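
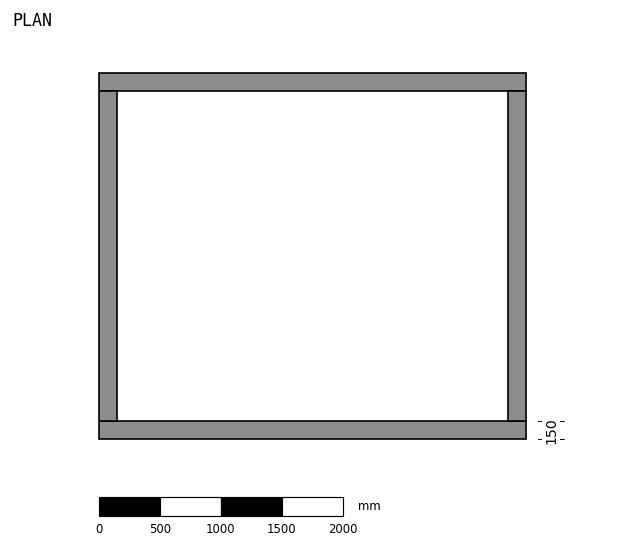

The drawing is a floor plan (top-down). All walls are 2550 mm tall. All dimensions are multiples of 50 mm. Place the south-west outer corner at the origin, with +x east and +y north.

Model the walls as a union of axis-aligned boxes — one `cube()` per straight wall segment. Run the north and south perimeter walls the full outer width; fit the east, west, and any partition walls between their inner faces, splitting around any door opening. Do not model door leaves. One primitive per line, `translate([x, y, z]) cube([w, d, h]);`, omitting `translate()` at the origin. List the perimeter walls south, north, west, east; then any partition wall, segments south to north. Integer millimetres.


cube([3500, 150, 2550]);
translate([0, 2850, 0]) cube([3500, 150, 2550]);
translate([0, 150, 0]) cube([150, 2700, 2550]);
translate([3350, 150, 0]) cube([150, 2700, 2550]);


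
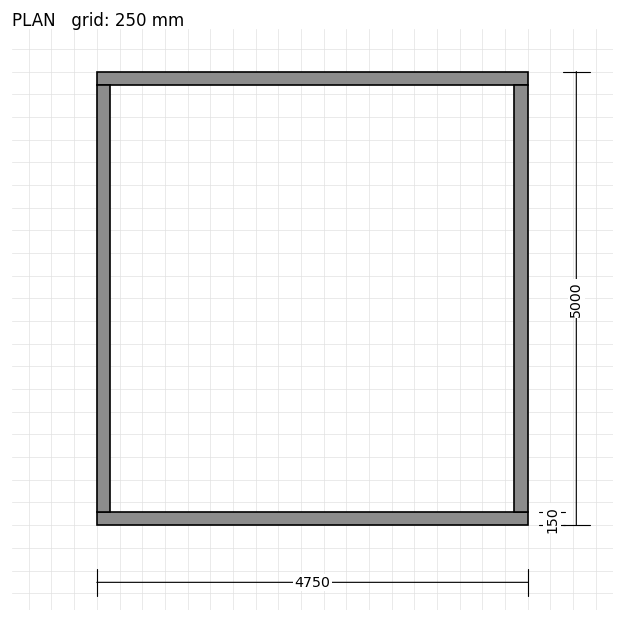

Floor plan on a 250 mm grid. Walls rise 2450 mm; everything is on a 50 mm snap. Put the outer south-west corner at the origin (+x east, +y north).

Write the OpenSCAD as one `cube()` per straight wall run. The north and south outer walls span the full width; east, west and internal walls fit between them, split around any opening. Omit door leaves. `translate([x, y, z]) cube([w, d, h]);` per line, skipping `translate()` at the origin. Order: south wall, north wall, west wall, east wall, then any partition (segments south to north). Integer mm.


cube([4750, 150, 2450]);
translate([0, 4850, 0]) cube([4750, 150, 2450]);
translate([0, 150, 0]) cube([150, 4700, 2450]);
translate([4600, 150, 0]) cube([150, 4700, 2450]);


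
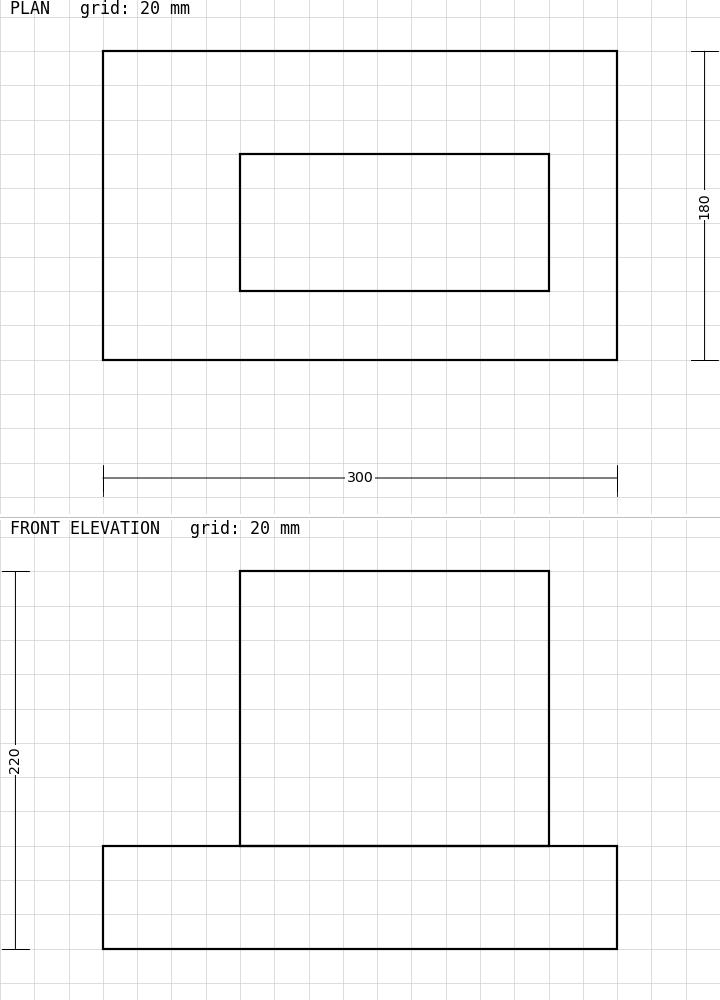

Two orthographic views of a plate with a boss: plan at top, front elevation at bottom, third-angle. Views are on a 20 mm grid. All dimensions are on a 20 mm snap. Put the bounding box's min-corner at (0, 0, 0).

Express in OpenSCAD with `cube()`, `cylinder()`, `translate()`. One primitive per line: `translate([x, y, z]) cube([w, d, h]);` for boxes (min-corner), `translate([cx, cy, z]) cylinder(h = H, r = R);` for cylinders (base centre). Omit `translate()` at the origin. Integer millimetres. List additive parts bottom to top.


cube([300, 180, 60]);
translate([80, 40, 60]) cube([180, 80, 160]);


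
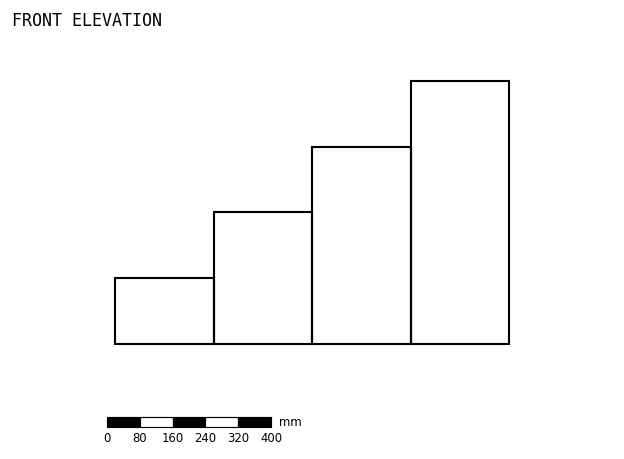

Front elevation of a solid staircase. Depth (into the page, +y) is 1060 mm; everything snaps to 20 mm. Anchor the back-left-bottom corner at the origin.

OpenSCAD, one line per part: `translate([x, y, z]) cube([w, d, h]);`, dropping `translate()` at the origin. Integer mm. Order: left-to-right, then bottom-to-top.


cube([240, 1060, 160]);
translate([240, 0, 0]) cube([240, 1060, 320]);
translate([480, 0, 0]) cube([240, 1060, 480]);
translate([720, 0, 0]) cube([240, 1060, 640]);


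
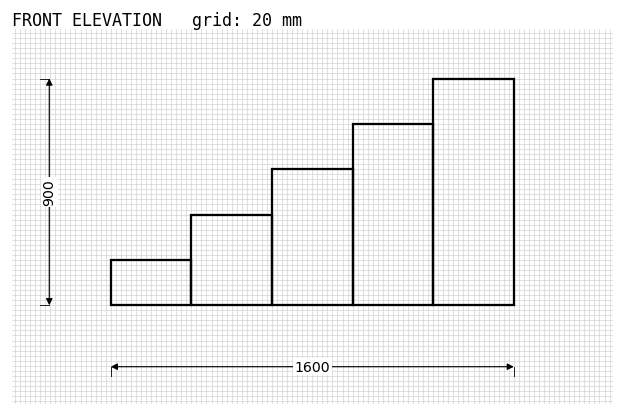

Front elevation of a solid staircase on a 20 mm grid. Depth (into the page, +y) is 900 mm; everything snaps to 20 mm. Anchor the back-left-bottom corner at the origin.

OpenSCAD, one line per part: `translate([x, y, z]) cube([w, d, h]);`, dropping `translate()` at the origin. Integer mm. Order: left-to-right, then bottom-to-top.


cube([320, 900, 180]);
translate([320, 0, 0]) cube([320, 900, 360]);
translate([640, 0, 0]) cube([320, 900, 540]);
translate([960, 0, 0]) cube([320, 900, 720]);
translate([1280, 0, 0]) cube([320, 900, 900]);


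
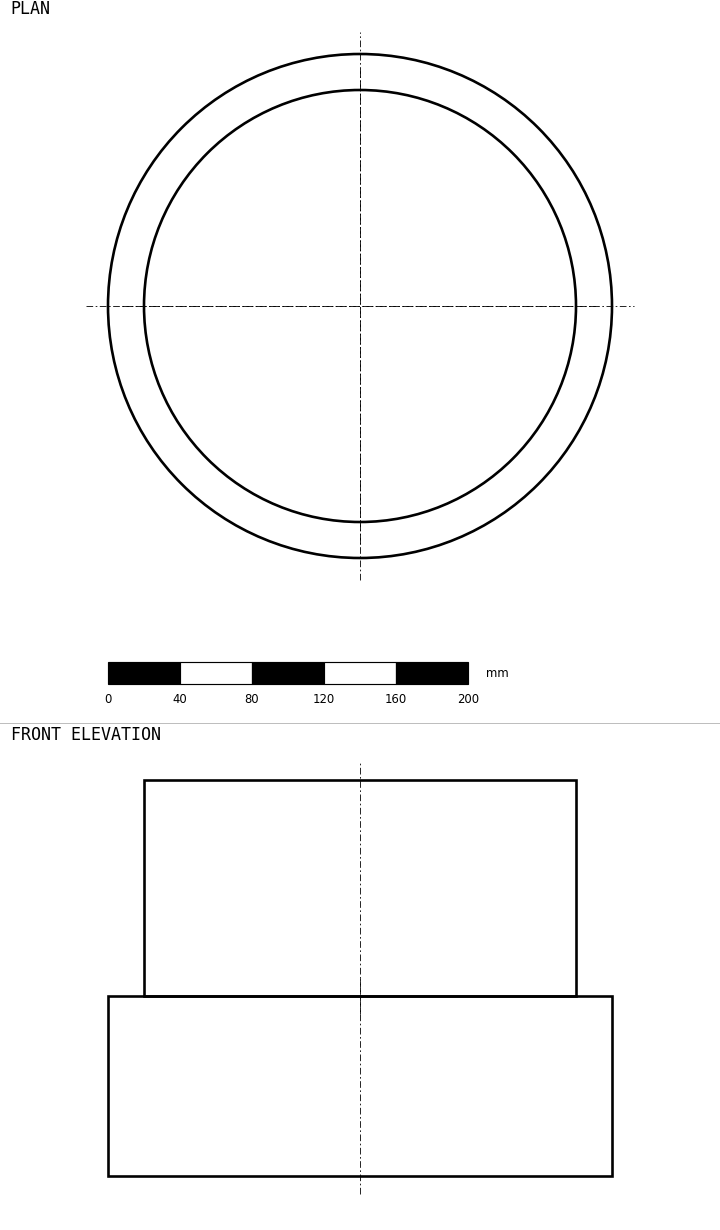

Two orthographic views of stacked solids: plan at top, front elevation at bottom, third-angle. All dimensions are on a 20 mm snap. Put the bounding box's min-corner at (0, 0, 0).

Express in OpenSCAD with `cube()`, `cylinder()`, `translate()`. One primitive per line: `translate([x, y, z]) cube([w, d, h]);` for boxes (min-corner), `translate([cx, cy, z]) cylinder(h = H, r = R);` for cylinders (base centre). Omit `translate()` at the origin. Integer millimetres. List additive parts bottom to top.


translate([140, 140, 0]) cylinder(h = 100, r = 140);
translate([140, 140, 100]) cylinder(h = 120, r = 120);


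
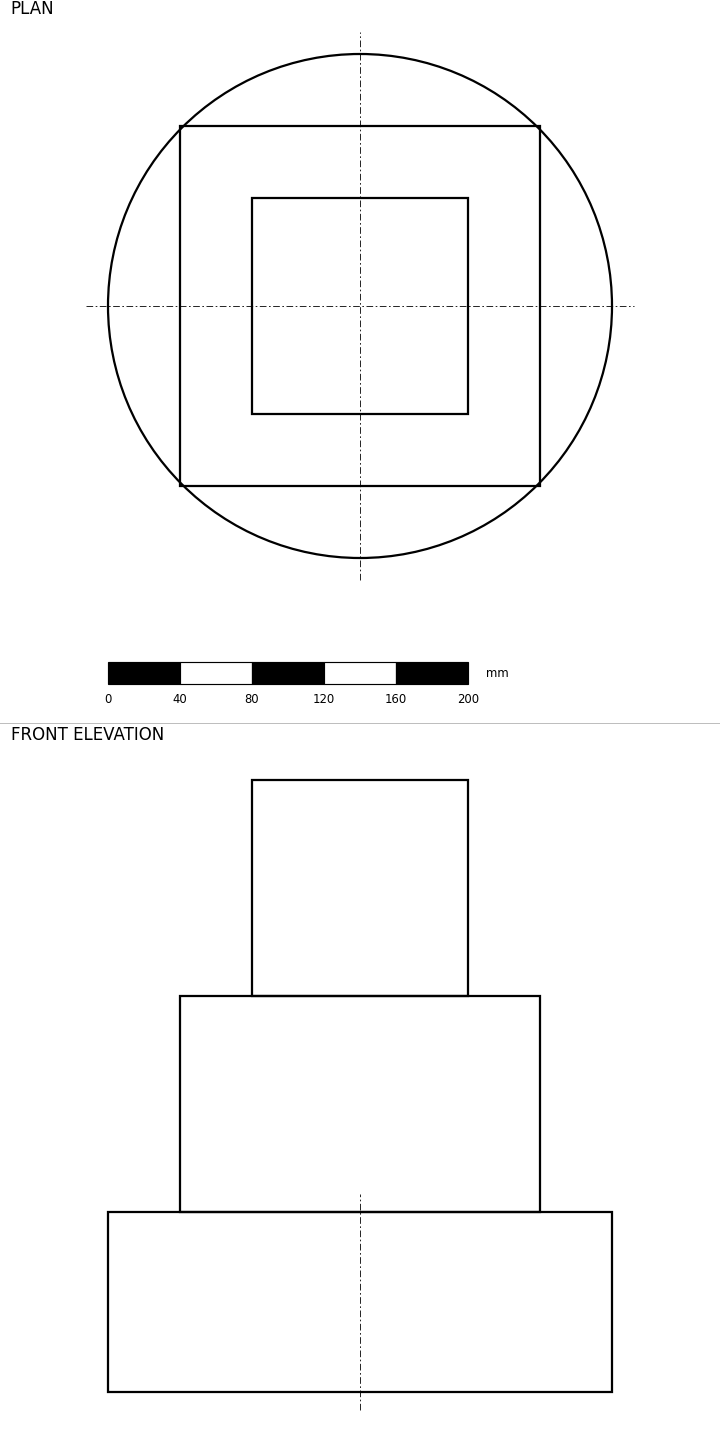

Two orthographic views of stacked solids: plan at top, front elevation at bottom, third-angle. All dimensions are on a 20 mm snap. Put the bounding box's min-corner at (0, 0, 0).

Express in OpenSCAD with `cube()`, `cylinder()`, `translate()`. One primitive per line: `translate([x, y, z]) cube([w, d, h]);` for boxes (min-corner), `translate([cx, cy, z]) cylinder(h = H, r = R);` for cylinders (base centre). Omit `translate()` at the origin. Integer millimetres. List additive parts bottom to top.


translate([140, 140, 0]) cylinder(h = 100, r = 140);
translate([40, 40, 100]) cube([200, 200, 120]);
translate([80, 80, 220]) cube([120, 120, 120]);


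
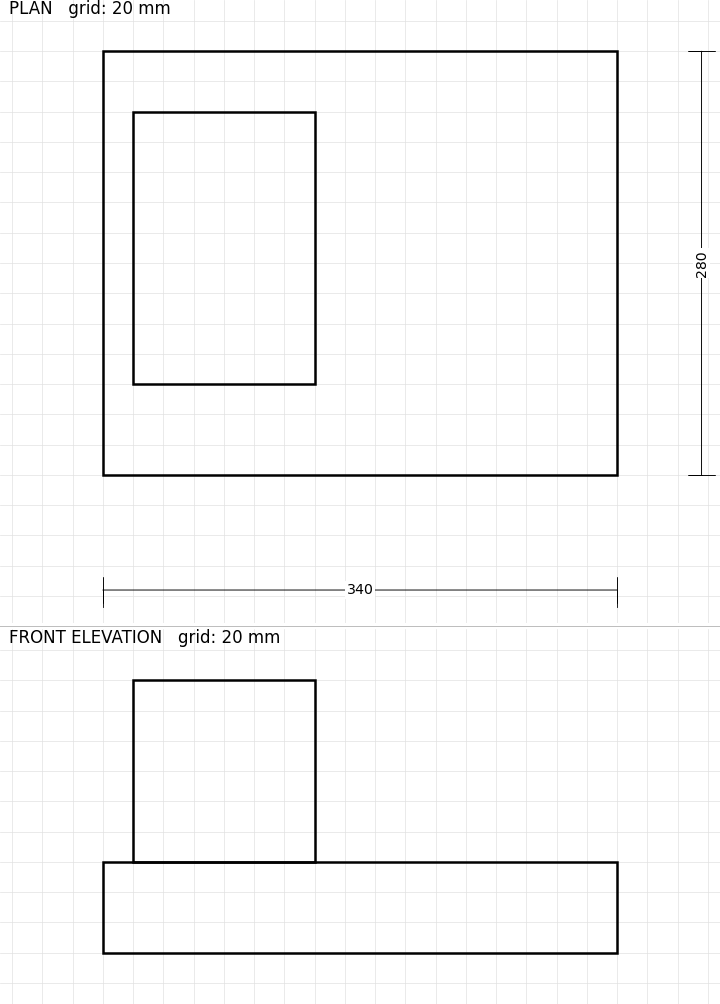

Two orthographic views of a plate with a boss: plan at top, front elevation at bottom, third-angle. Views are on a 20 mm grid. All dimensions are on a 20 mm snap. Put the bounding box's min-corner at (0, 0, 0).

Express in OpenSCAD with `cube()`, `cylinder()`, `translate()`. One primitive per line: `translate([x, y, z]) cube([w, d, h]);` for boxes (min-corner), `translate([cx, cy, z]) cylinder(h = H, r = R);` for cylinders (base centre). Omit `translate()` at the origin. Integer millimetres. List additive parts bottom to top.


cube([340, 280, 60]);
translate([20, 60, 60]) cube([120, 180, 120]);


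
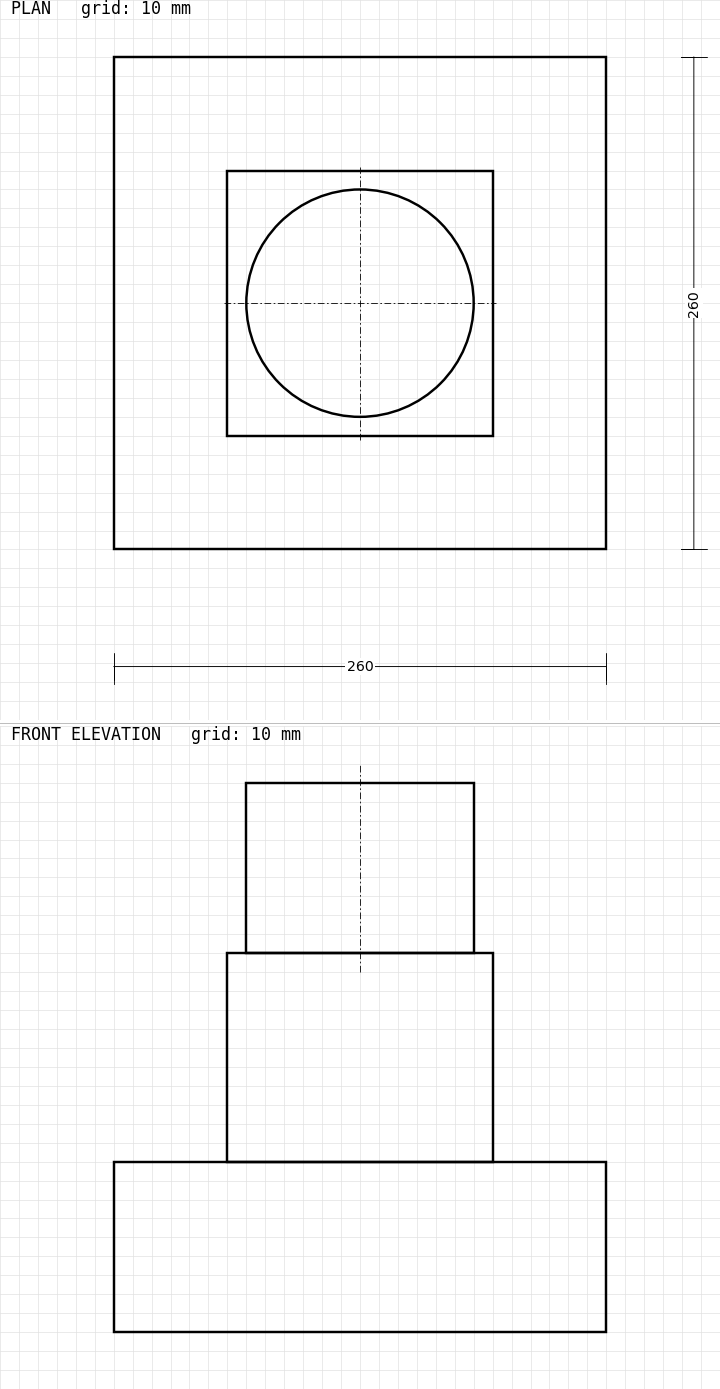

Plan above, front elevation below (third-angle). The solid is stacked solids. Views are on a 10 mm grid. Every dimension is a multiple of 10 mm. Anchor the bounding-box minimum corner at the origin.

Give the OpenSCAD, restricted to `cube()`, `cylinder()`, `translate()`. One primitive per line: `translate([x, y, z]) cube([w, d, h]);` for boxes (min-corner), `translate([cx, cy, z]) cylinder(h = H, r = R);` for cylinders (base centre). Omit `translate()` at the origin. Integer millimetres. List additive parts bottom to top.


cube([260, 260, 90]);
translate([60, 60, 90]) cube([140, 140, 110]);
translate([130, 130, 200]) cylinder(h = 90, r = 60);


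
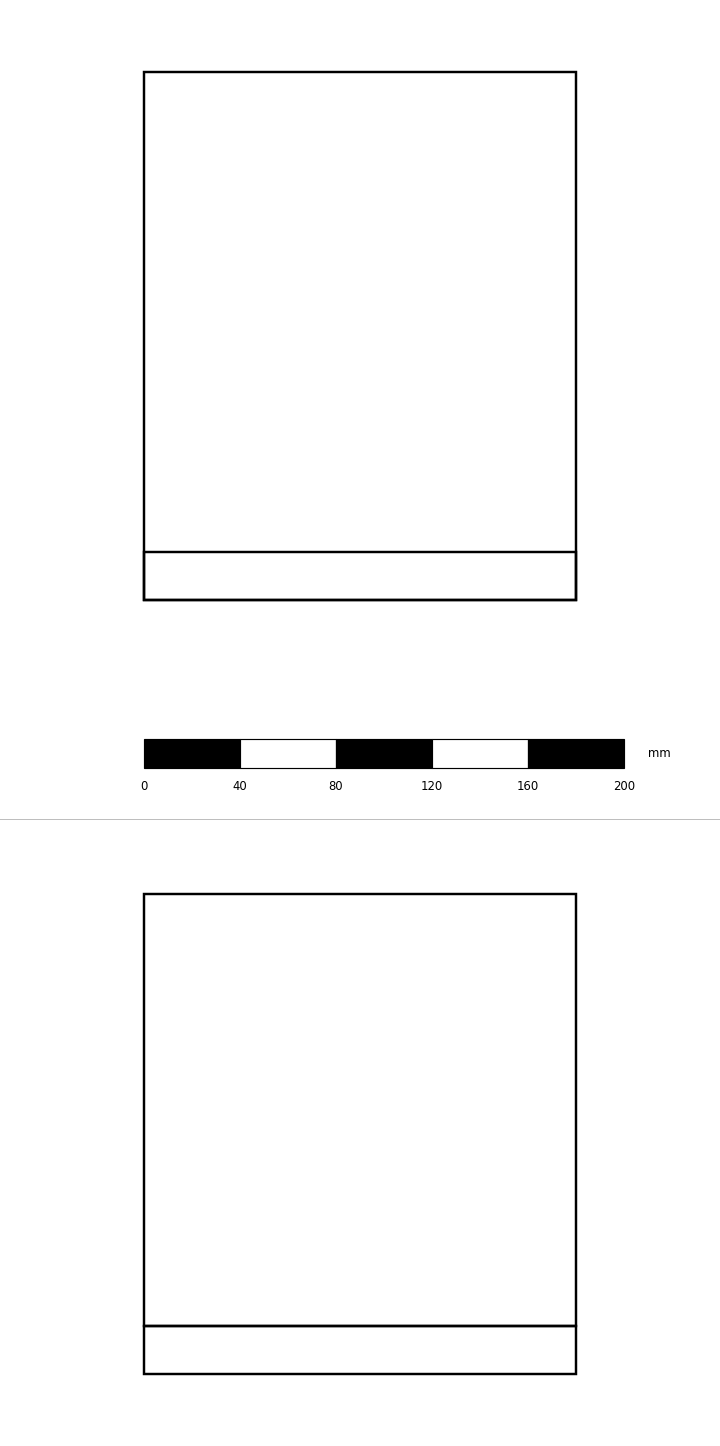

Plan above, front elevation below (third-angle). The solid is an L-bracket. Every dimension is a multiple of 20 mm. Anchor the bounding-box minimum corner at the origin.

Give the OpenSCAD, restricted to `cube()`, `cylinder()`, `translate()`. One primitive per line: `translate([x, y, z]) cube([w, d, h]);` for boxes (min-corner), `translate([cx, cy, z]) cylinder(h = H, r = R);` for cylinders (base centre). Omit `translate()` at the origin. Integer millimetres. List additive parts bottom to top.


cube([180, 220, 20]);
translate([0, 0, 20]) cube([180, 20, 180]);


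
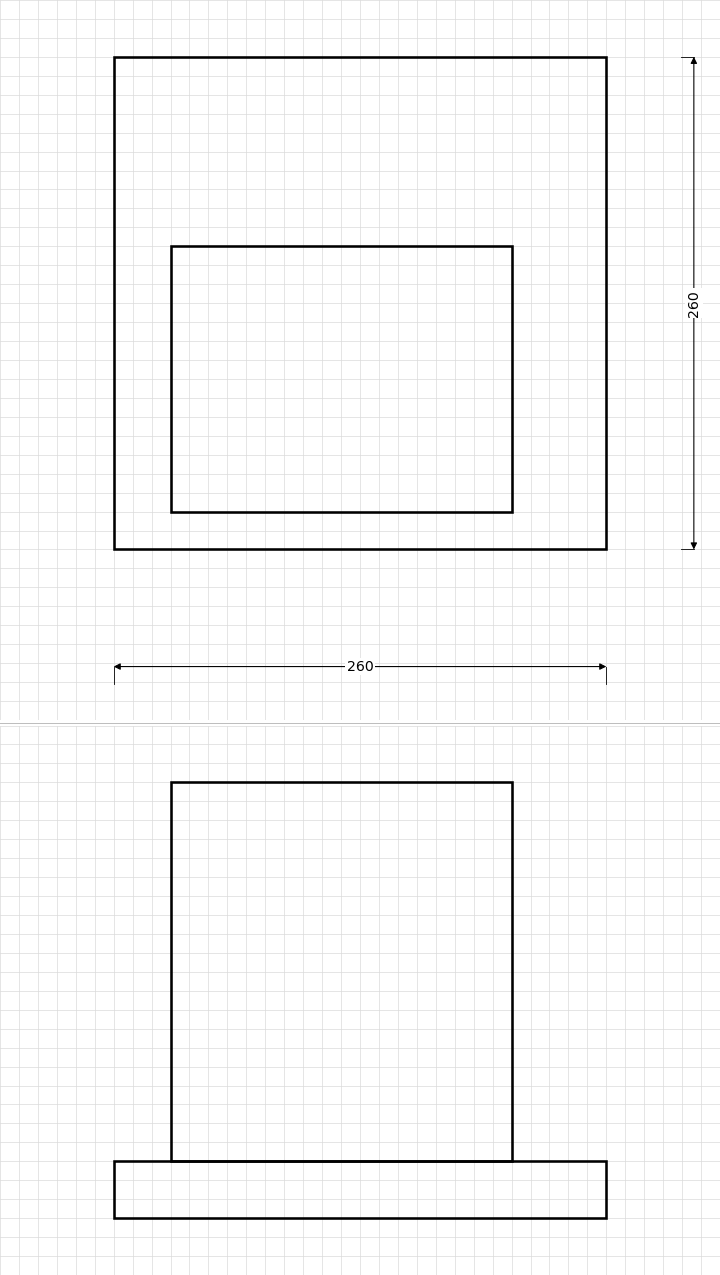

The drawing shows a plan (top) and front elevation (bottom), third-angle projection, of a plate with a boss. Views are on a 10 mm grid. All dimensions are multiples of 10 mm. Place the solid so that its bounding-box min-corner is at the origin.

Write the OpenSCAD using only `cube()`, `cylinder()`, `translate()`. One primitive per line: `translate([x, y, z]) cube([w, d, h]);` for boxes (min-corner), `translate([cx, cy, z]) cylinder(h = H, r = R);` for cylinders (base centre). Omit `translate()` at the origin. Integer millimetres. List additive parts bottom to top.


cube([260, 260, 30]);
translate([30, 20, 30]) cube([180, 140, 200]);


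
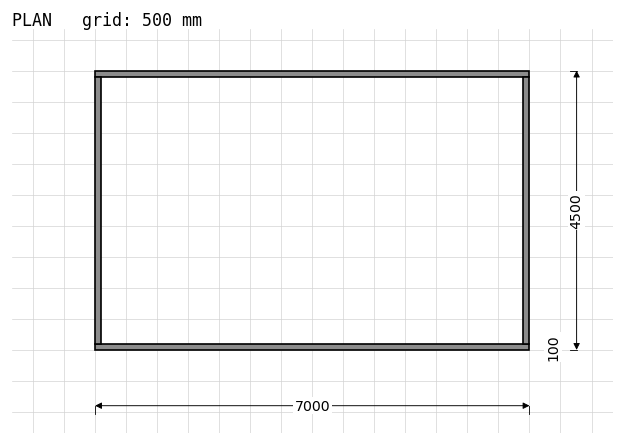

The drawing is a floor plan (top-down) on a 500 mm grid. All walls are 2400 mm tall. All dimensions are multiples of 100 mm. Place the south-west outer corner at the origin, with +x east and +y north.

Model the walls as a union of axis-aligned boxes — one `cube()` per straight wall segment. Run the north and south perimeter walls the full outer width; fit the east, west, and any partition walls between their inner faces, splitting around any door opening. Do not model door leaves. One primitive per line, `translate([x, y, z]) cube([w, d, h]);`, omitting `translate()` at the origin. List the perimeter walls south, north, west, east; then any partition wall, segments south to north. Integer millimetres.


cube([7000, 100, 2400]);
translate([0, 4400, 0]) cube([7000, 100, 2400]);
translate([0, 100, 0]) cube([100, 4300, 2400]);
translate([6900, 100, 0]) cube([100, 4300, 2400]);


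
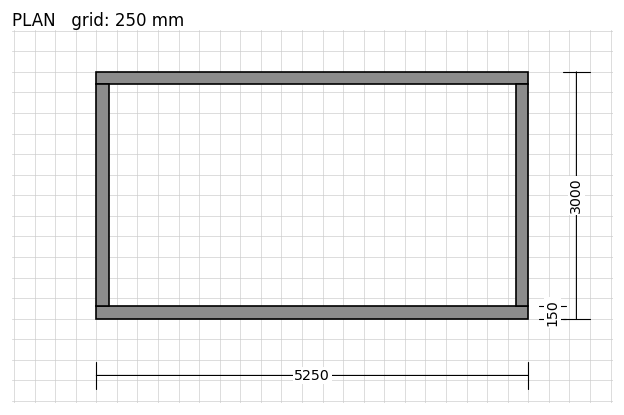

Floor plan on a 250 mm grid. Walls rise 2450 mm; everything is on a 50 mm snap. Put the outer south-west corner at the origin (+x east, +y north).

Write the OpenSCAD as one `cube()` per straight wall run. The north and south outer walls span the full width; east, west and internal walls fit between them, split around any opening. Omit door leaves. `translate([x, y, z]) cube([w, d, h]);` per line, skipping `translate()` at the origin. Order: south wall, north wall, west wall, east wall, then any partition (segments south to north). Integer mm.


cube([5250, 150, 2450]);
translate([0, 2850, 0]) cube([5250, 150, 2450]);
translate([0, 150, 0]) cube([150, 2700, 2450]);
translate([5100, 150, 0]) cube([150, 2700, 2450]);


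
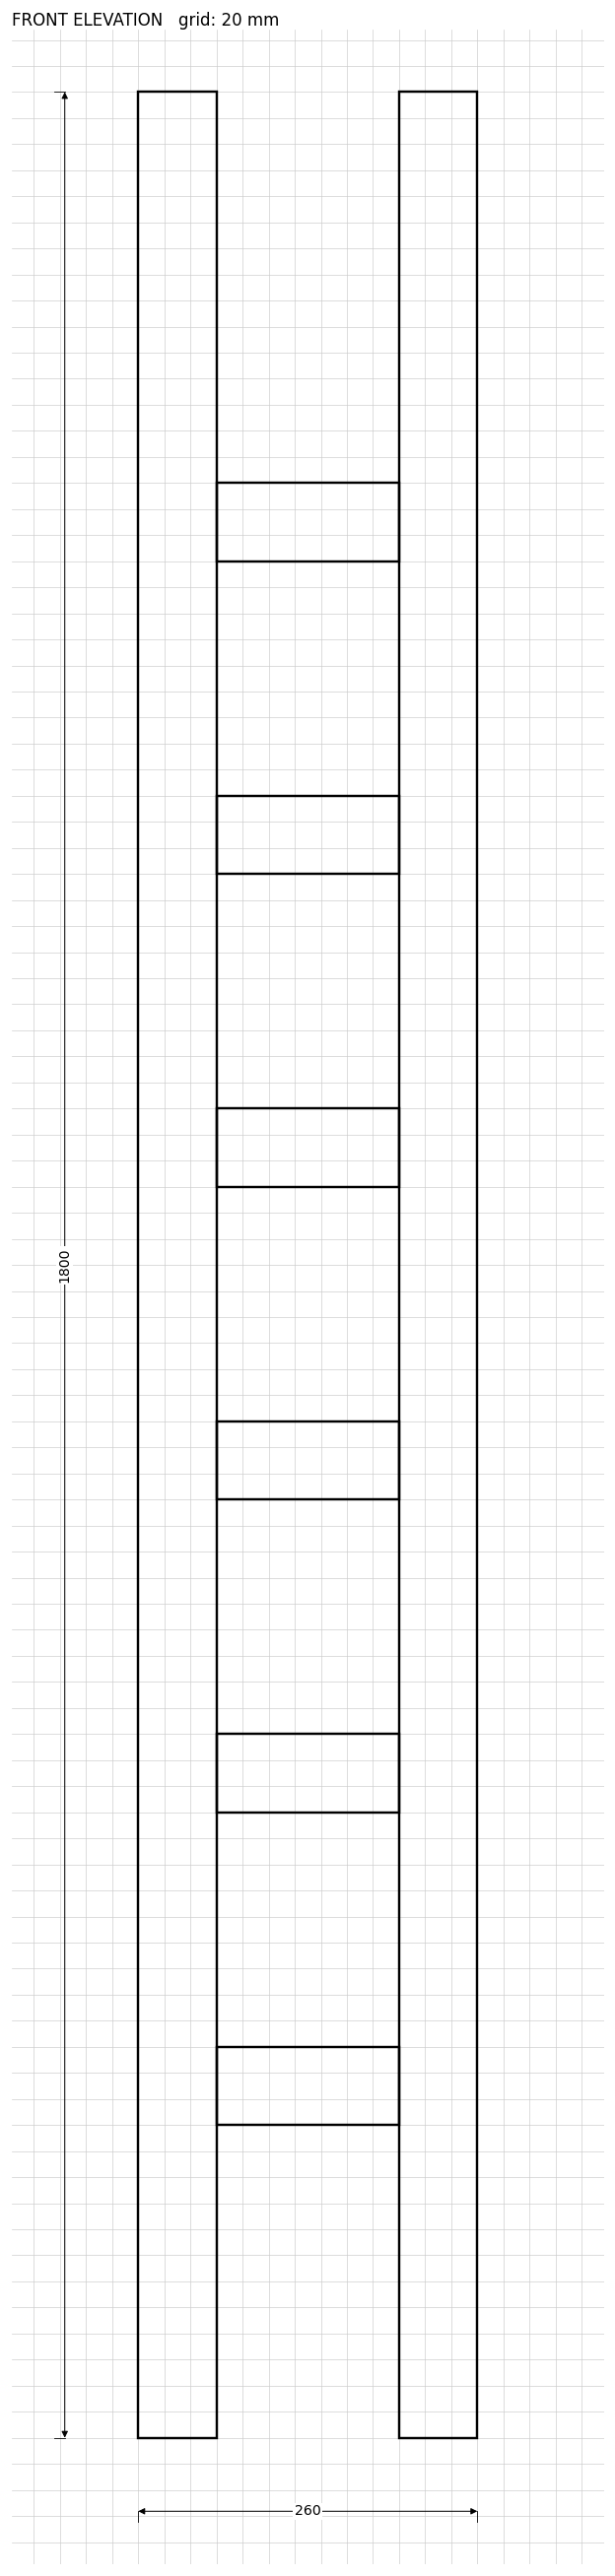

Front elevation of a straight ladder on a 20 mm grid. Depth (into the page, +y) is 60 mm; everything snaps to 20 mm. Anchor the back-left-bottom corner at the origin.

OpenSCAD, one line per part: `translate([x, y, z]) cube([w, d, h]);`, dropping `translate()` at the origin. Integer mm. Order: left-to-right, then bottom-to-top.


cube([60, 60, 1800]);
translate([60, 0, 240]) cube([140, 60, 60]);
translate([60, 0, 480]) cube([140, 60, 60]);
translate([60, 0, 720]) cube([140, 60, 60]);
translate([60, 0, 960]) cube([140, 60, 60]);
translate([60, 0, 1200]) cube([140, 60, 60]);
translate([60, 0, 1440]) cube([140, 60, 60]);
translate([200, 0, 0]) cube([60, 60, 1800]);


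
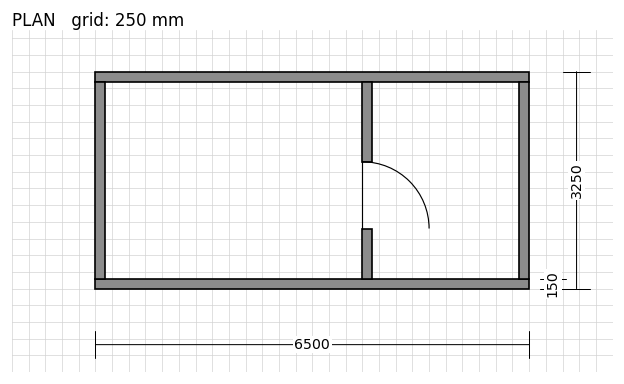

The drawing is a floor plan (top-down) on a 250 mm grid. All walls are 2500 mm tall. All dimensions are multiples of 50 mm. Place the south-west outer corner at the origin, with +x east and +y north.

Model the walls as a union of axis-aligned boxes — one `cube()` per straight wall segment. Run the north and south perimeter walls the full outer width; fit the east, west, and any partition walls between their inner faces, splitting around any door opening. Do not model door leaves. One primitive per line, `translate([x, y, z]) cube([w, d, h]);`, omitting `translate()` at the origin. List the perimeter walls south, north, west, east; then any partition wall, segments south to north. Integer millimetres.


cube([6500, 150, 2500]);
translate([0, 3100, 0]) cube([6500, 150, 2500]);
translate([0, 150, 0]) cube([150, 2950, 2500]);
translate([6350, 150, 0]) cube([150, 2950, 2500]);
translate([4000, 150, 0]) cube([150, 750, 2500]);
translate([4000, 1900, 0]) cube([150, 1200, 2500]);


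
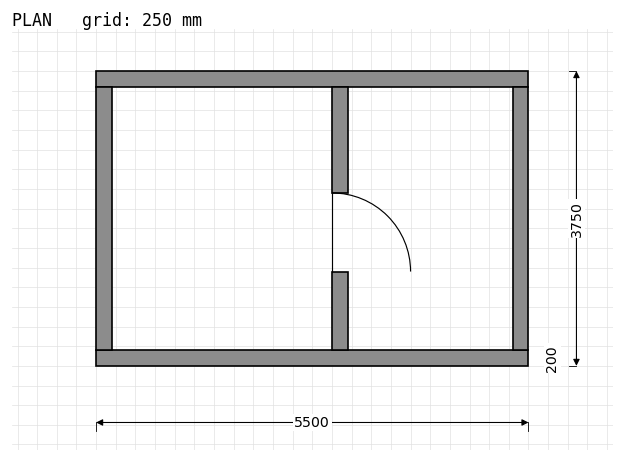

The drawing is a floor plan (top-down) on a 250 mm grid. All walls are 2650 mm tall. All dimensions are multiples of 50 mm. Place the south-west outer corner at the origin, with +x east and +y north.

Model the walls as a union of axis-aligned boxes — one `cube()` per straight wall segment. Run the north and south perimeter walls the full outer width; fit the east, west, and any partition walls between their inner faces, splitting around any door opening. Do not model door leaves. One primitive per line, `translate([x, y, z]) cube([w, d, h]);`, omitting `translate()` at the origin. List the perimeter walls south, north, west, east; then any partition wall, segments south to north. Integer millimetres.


cube([5500, 200, 2650]);
translate([0, 3550, 0]) cube([5500, 200, 2650]);
translate([0, 200, 0]) cube([200, 3350, 2650]);
translate([5300, 200, 0]) cube([200, 3350, 2650]);
translate([3000, 200, 0]) cube([200, 1000, 2650]);
translate([3000, 2200, 0]) cube([200, 1350, 2650]);


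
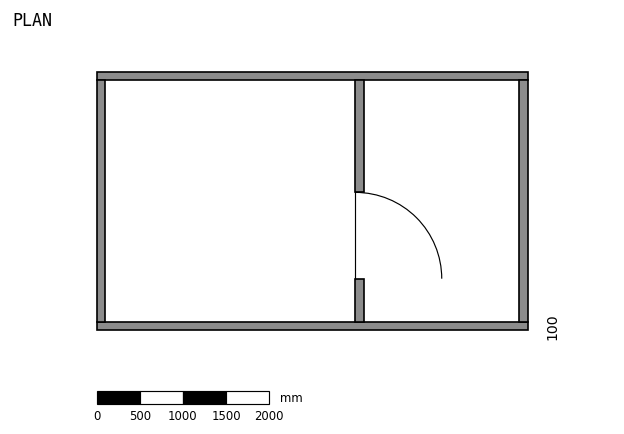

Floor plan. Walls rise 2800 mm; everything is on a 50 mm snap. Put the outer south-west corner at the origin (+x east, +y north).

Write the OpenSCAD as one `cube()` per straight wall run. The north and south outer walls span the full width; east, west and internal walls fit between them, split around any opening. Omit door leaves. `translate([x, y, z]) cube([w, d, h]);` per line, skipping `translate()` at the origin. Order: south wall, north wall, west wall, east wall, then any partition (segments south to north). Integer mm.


cube([5000, 100, 2800]);
translate([0, 2900, 0]) cube([5000, 100, 2800]);
translate([0, 100, 0]) cube([100, 2800, 2800]);
translate([4900, 100, 0]) cube([100, 2800, 2800]);
translate([3000, 100, 0]) cube([100, 500, 2800]);
translate([3000, 1600, 0]) cube([100, 1300, 2800]);


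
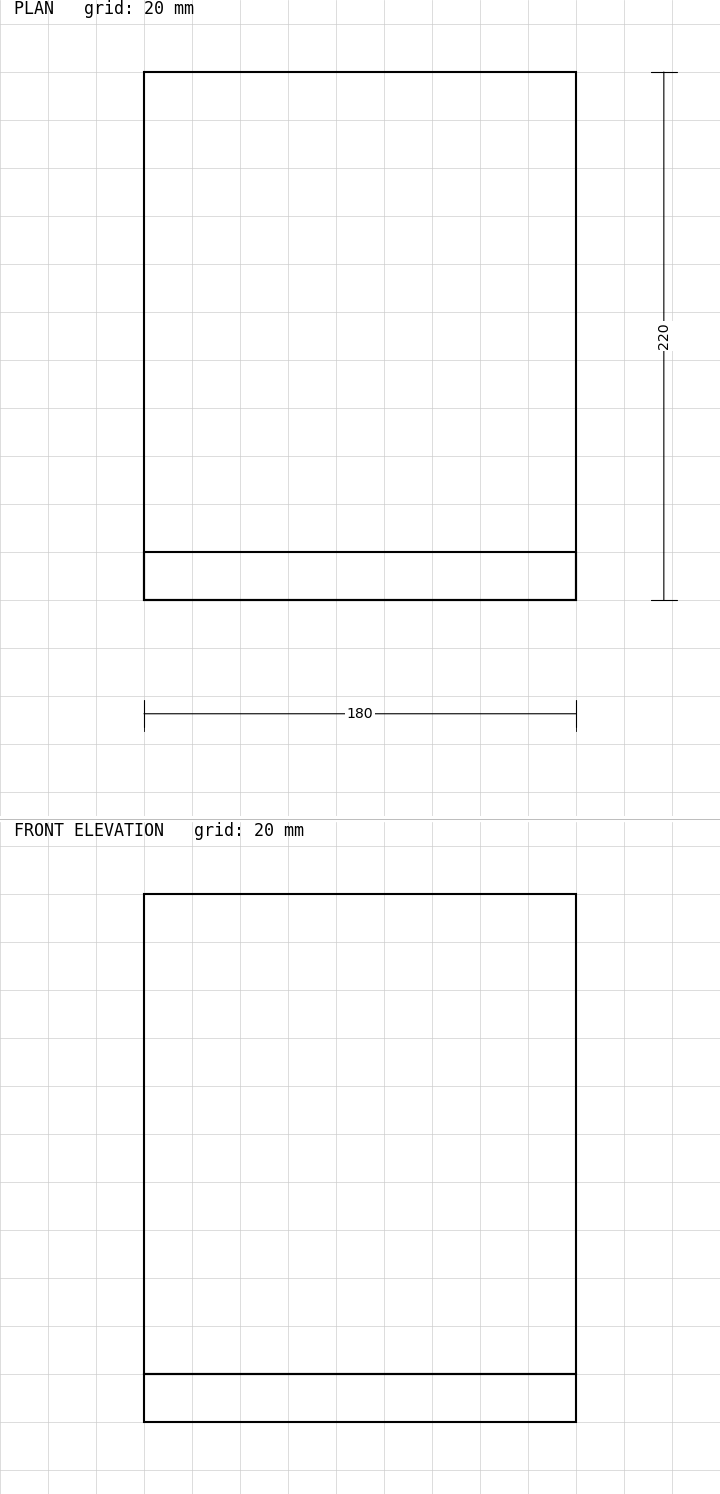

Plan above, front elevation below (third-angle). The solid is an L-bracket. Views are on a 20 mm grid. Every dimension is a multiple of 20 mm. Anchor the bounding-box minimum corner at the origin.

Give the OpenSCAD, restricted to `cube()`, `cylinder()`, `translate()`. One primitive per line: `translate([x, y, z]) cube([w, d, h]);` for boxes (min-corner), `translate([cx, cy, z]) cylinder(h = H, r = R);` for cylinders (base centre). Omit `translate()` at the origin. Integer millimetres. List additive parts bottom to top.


cube([180, 220, 20]);
translate([0, 0, 20]) cube([180, 20, 200]);


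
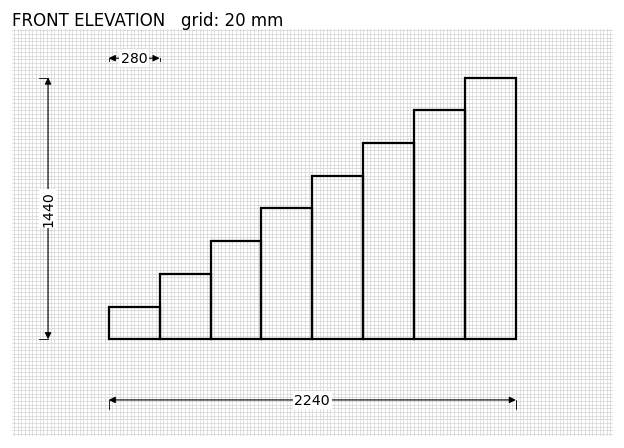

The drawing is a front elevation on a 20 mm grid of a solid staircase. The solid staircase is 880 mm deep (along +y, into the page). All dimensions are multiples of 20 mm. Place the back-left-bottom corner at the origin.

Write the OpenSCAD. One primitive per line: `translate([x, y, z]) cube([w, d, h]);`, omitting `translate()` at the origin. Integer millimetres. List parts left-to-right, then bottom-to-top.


cube([280, 880, 180]);
translate([280, 0, 0]) cube([280, 880, 360]);
translate([560, 0, 0]) cube([280, 880, 540]);
translate([840, 0, 0]) cube([280, 880, 720]);
translate([1120, 0, 0]) cube([280, 880, 900]);
translate([1400, 0, 0]) cube([280, 880, 1080]);
translate([1680, 0, 0]) cube([280, 880, 1260]);
translate([1960, 0, 0]) cube([280, 880, 1440]);


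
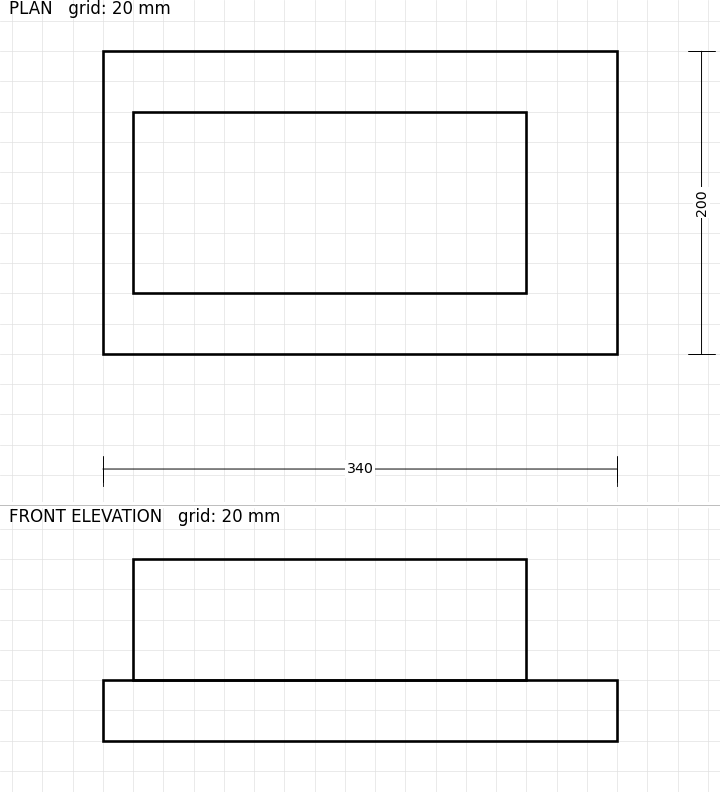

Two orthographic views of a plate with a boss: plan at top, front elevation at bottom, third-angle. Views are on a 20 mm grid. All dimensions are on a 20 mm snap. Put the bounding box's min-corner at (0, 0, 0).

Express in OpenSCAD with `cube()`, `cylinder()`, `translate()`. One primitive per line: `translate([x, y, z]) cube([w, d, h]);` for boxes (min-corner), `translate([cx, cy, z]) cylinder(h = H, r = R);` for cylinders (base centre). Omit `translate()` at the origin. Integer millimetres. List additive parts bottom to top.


cube([340, 200, 40]);
translate([20, 40, 40]) cube([260, 120, 80]);


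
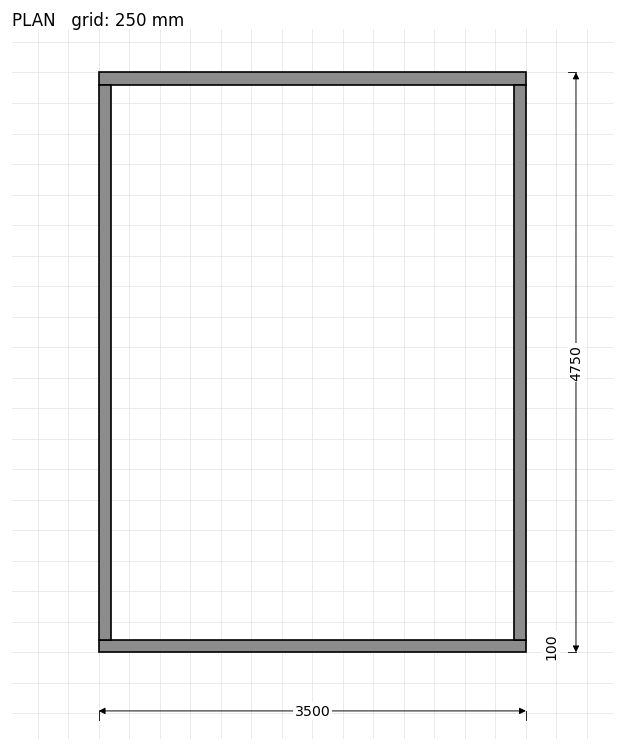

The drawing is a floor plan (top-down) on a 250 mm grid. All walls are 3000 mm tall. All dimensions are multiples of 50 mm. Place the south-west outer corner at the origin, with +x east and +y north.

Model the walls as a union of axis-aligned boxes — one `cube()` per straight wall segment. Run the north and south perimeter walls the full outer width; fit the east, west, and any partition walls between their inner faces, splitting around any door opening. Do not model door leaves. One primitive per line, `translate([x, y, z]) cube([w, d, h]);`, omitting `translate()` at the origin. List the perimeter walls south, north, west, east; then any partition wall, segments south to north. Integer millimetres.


cube([3500, 100, 3000]);
translate([0, 4650, 0]) cube([3500, 100, 3000]);
translate([0, 100, 0]) cube([100, 4550, 3000]);
translate([3400, 100, 0]) cube([100, 4550, 3000]);


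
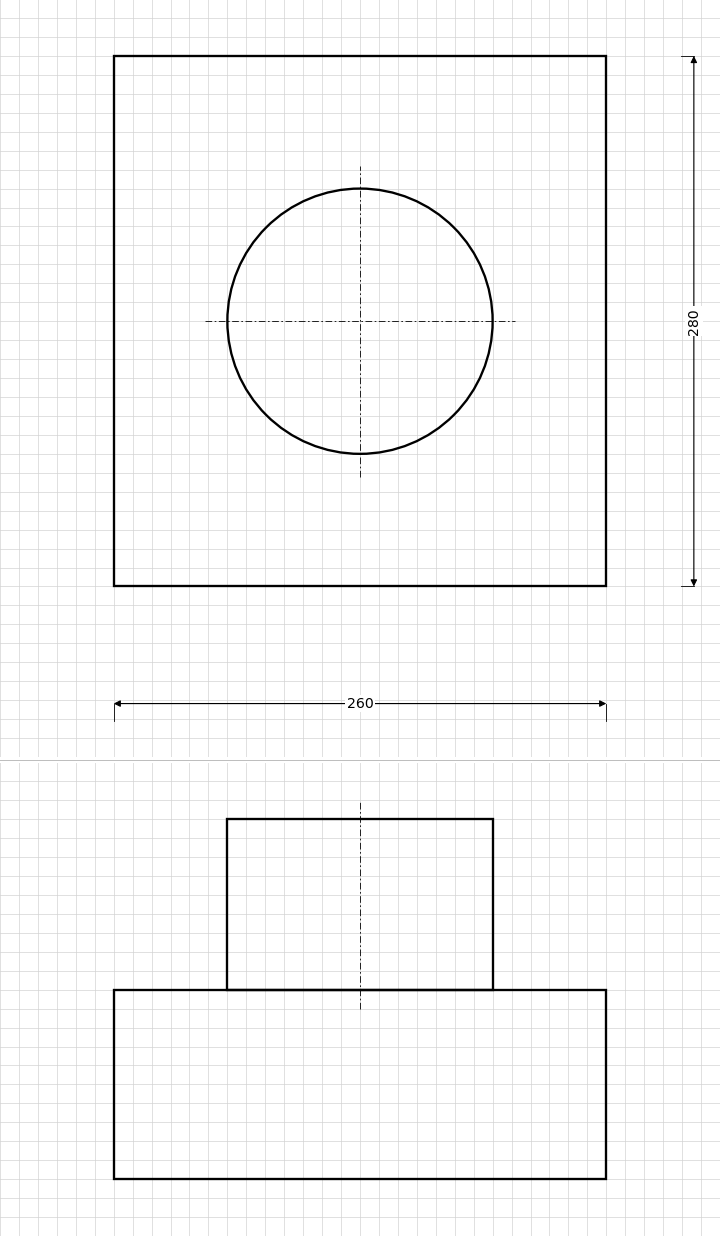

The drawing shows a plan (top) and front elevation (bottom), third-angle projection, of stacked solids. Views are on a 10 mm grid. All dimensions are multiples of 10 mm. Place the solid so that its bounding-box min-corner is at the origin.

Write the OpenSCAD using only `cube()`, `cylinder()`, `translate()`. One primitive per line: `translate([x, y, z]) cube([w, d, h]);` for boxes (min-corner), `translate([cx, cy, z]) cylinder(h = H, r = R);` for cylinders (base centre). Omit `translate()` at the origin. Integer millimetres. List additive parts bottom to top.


cube([260, 280, 100]);
translate([130, 140, 100]) cylinder(h = 90, r = 70);


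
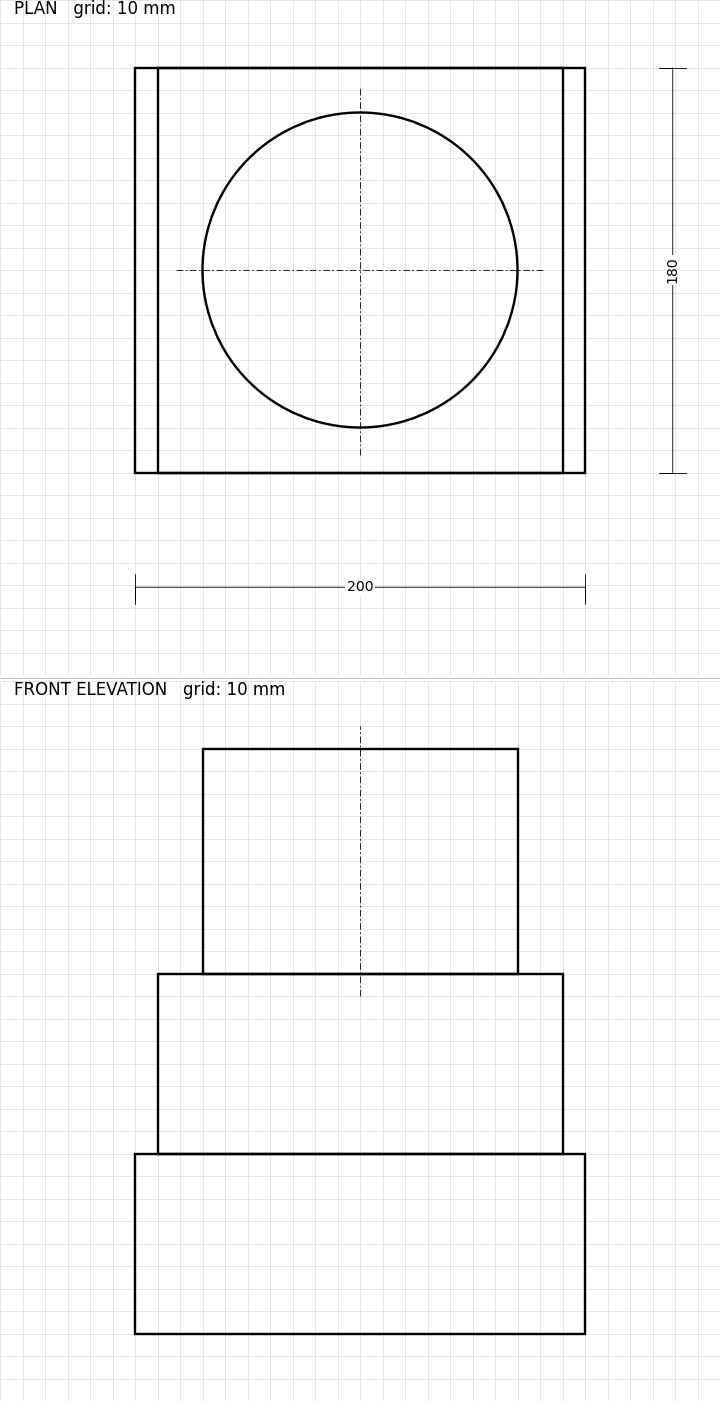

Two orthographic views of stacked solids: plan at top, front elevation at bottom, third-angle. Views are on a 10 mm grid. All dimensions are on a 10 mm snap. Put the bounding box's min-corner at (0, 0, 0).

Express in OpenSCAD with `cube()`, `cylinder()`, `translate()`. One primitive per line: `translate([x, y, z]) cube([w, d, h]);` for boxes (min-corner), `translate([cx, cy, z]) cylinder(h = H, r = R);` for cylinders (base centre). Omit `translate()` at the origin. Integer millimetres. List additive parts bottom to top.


cube([200, 180, 80]);
translate([10, 0, 80]) cube([180, 180, 80]);
translate([100, 90, 160]) cylinder(h = 100, r = 70);


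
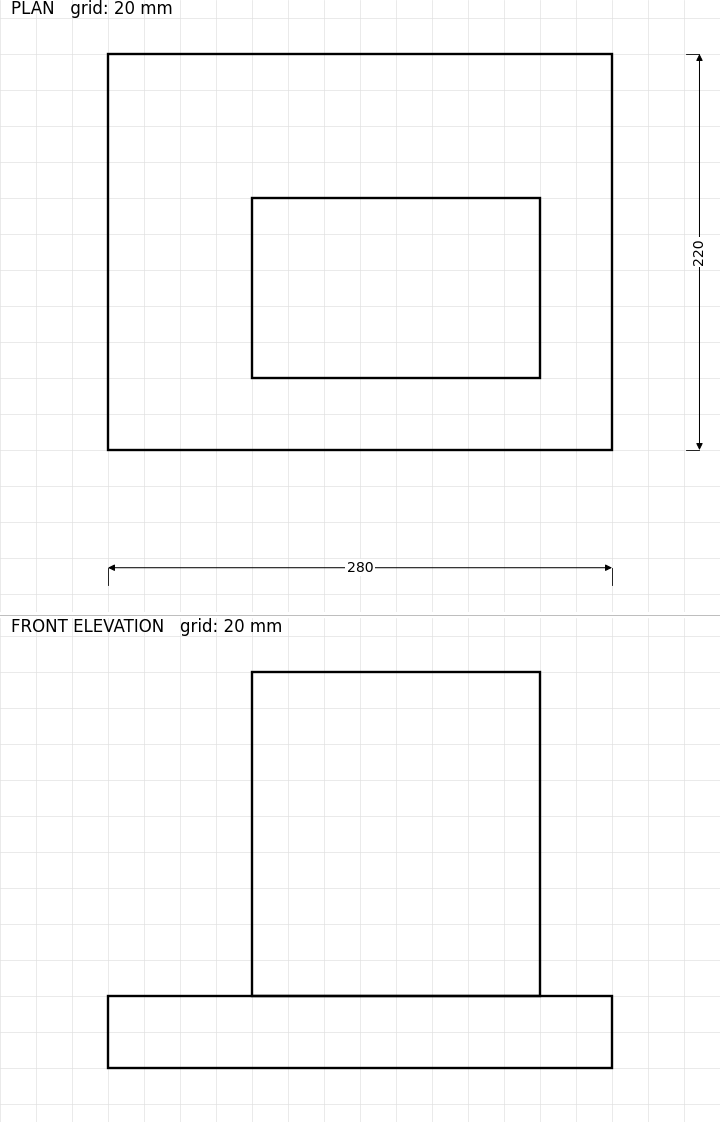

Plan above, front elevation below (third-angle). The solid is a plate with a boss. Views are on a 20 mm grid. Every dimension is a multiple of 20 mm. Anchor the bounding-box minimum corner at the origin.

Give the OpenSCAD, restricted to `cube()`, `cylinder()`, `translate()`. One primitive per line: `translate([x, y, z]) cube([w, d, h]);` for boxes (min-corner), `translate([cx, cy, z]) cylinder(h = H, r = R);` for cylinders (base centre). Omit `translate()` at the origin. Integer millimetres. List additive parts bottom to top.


cube([280, 220, 40]);
translate([80, 40, 40]) cube([160, 100, 180]);


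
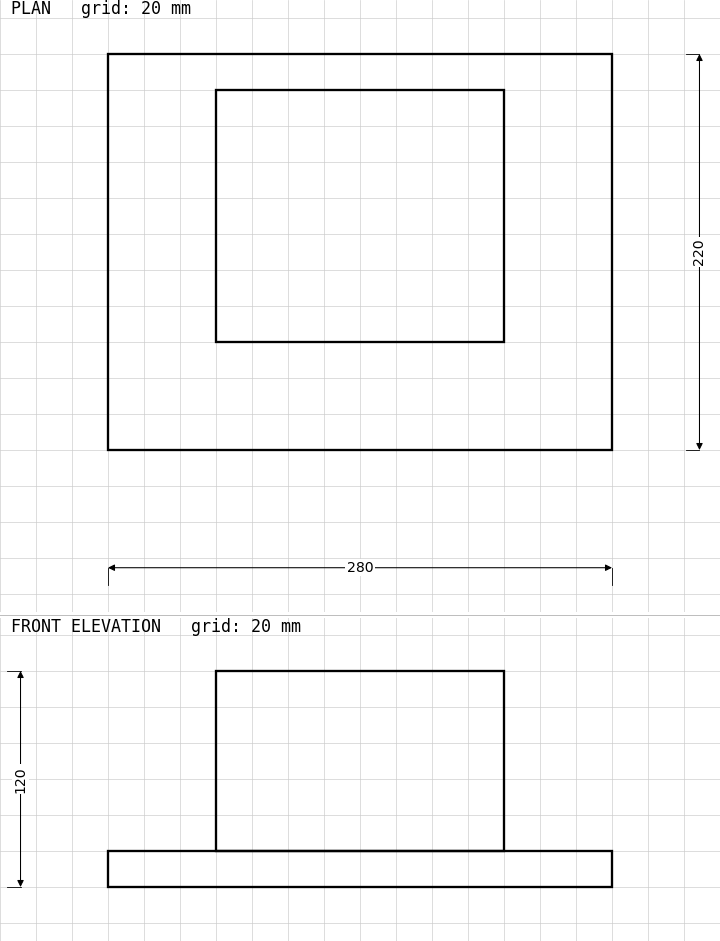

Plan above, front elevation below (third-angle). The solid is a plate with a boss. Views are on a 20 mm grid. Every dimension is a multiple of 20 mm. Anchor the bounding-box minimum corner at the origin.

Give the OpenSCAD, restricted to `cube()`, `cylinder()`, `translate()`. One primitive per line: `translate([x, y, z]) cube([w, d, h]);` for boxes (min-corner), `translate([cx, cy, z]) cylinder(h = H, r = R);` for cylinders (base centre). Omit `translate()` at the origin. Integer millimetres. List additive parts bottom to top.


cube([280, 220, 20]);
translate([60, 60, 20]) cube([160, 140, 100]);


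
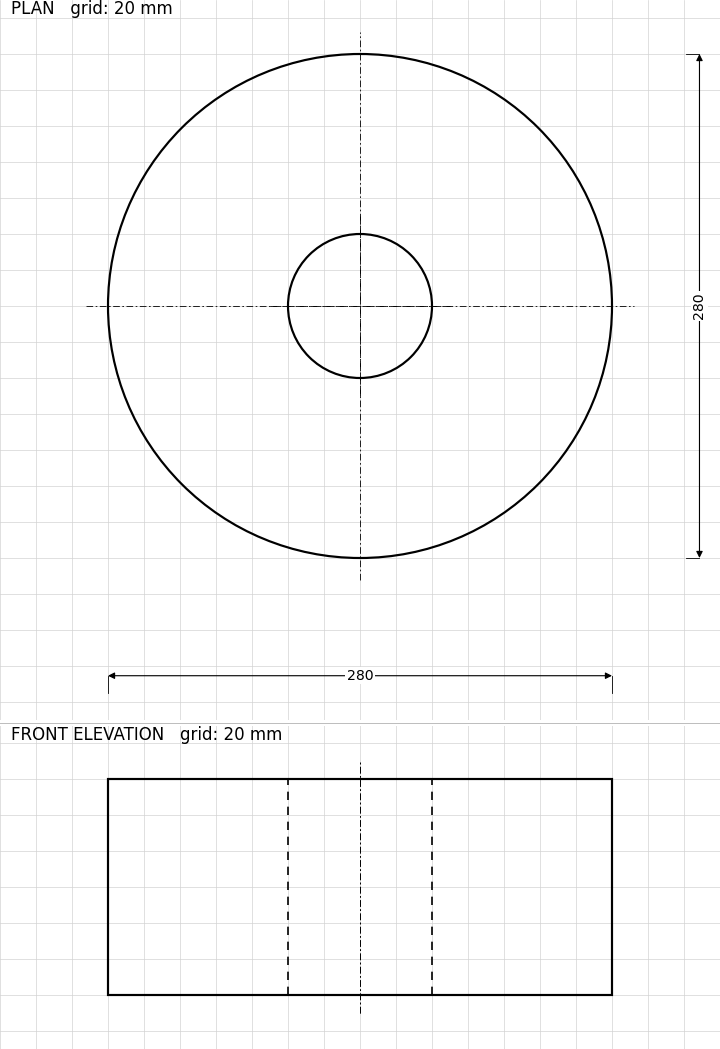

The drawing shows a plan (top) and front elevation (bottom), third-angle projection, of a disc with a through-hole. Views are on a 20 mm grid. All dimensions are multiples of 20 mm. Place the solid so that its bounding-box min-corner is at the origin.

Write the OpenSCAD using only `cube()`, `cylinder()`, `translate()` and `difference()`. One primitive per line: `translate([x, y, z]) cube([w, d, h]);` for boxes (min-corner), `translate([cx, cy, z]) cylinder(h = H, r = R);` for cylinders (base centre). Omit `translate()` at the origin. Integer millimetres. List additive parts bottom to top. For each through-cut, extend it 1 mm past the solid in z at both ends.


difference() {
  translate([140, 140, 0]) cylinder(h = 120, r = 140);
  translate([140, 140, -1]) cylinder(h = 122, r = 40);
}


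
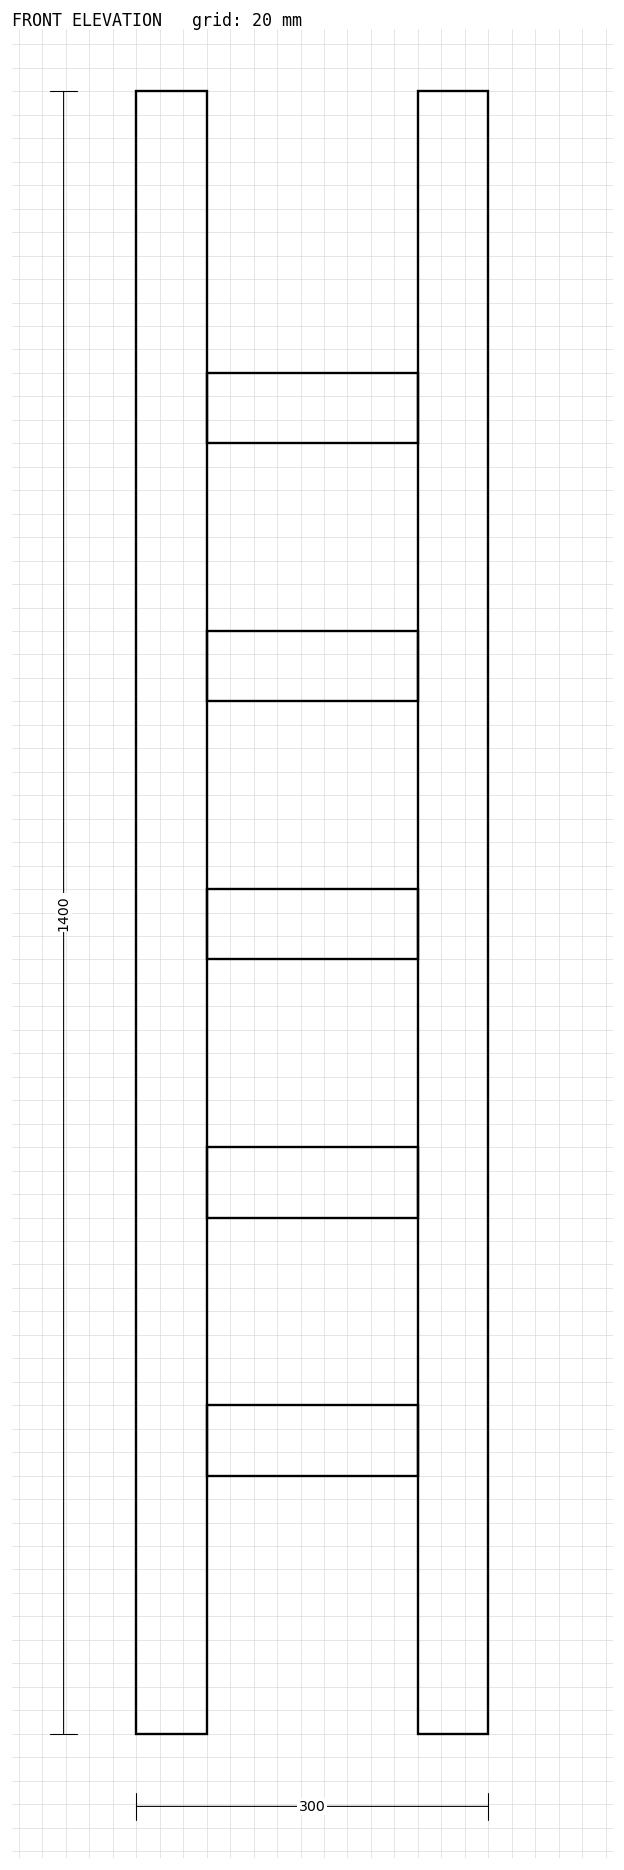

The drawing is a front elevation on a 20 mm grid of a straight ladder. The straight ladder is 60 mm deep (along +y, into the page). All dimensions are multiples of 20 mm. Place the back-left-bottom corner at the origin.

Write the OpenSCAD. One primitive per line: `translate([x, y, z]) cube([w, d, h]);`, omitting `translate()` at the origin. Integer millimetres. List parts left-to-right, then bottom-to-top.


cube([60, 60, 1400]);
translate([60, 0, 220]) cube([180, 60, 60]);
translate([60, 0, 440]) cube([180, 60, 60]);
translate([60, 0, 660]) cube([180, 60, 60]);
translate([60, 0, 880]) cube([180, 60, 60]);
translate([60, 0, 1100]) cube([180, 60, 60]);
translate([240, 0, 0]) cube([60, 60, 1400]);


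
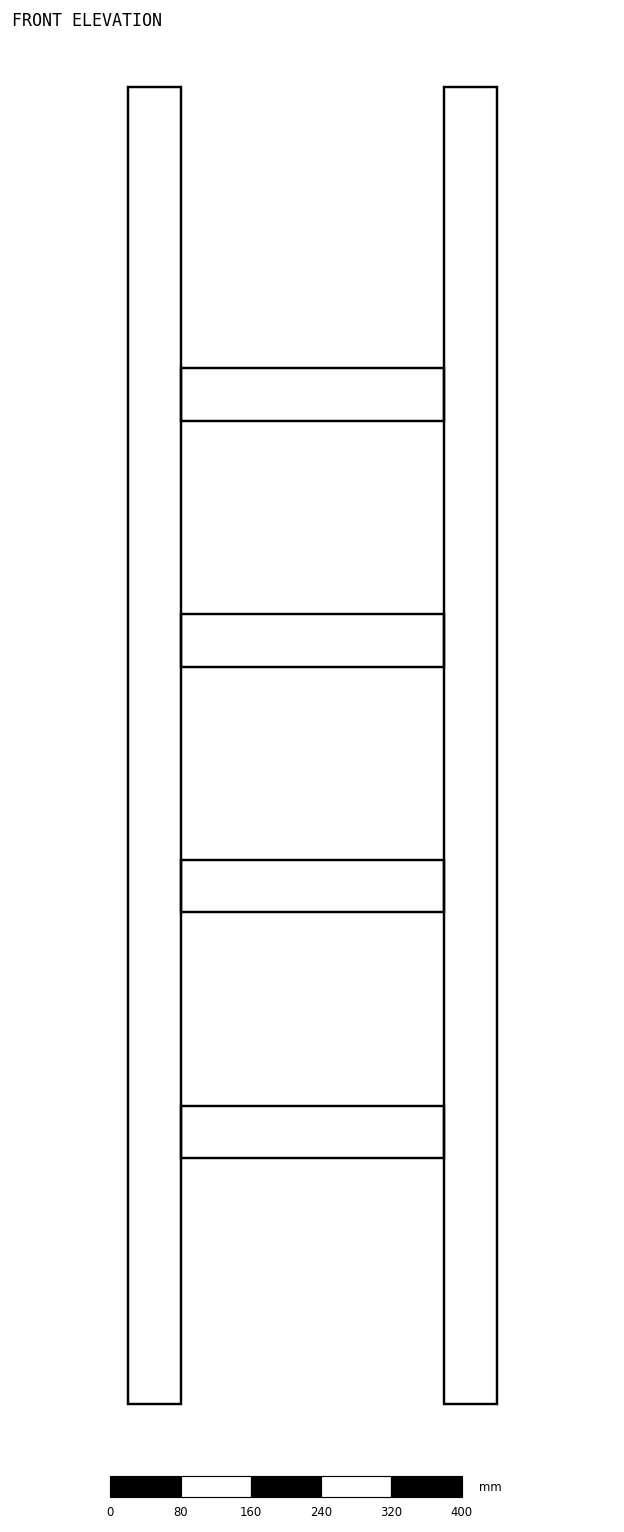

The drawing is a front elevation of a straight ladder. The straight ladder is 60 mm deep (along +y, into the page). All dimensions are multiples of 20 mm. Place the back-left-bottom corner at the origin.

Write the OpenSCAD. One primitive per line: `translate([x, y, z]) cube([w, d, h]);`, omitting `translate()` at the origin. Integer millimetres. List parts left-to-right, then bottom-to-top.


cube([60, 60, 1500]);
translate([60, 0, 280]) cube([300, 60, 60]);
translate([60, 0, 560]) cube([300, 60, 60]);
translate([60, 0, 840]) cube([300, 60, 60]);
translate([60, 0, 1120]) cube([300, 60, 60]);
translate([360, 0, 0]) cube([60, 60, 1500]);


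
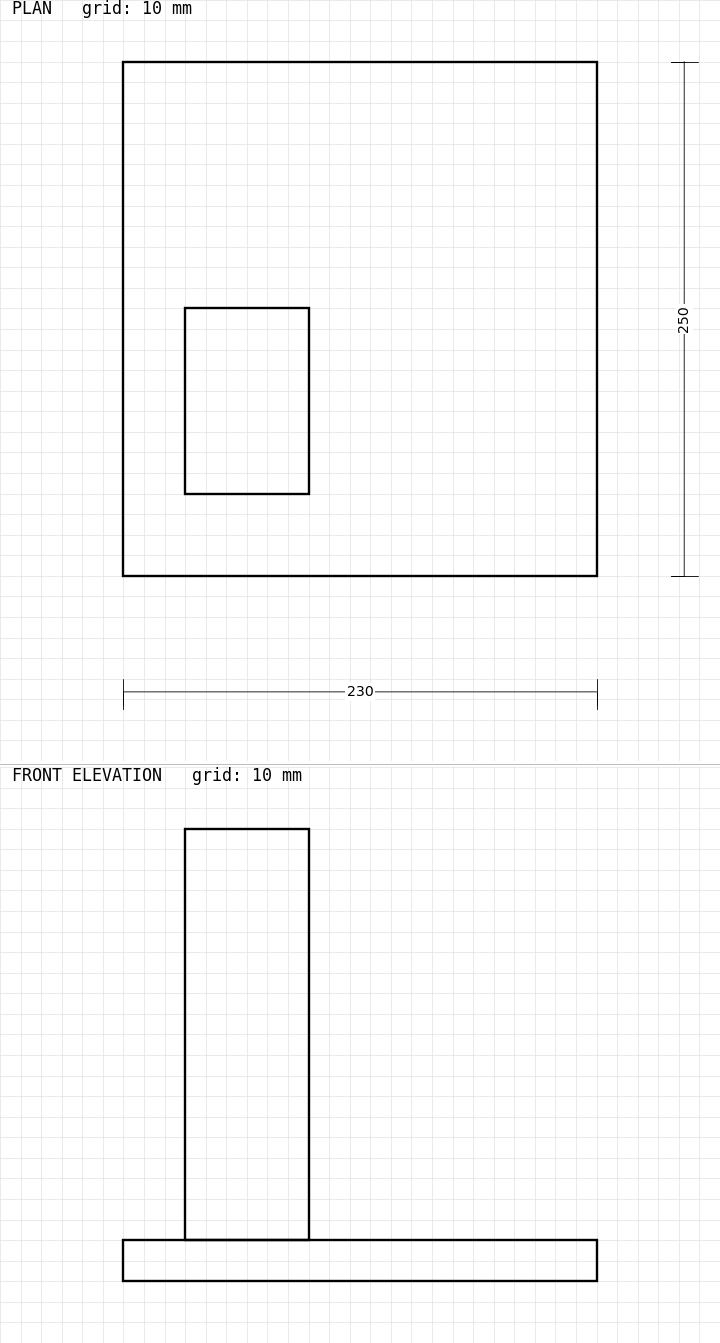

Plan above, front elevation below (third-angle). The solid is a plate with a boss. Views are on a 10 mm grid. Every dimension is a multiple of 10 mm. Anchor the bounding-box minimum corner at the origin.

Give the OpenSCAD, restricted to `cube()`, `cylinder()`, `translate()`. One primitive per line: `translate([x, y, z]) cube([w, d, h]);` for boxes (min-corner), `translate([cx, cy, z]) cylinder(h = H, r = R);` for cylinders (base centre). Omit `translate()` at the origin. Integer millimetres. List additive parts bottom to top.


cube([230, 250, 20]);
translate([30, 40, 20]) cube([60, 90, 200]);


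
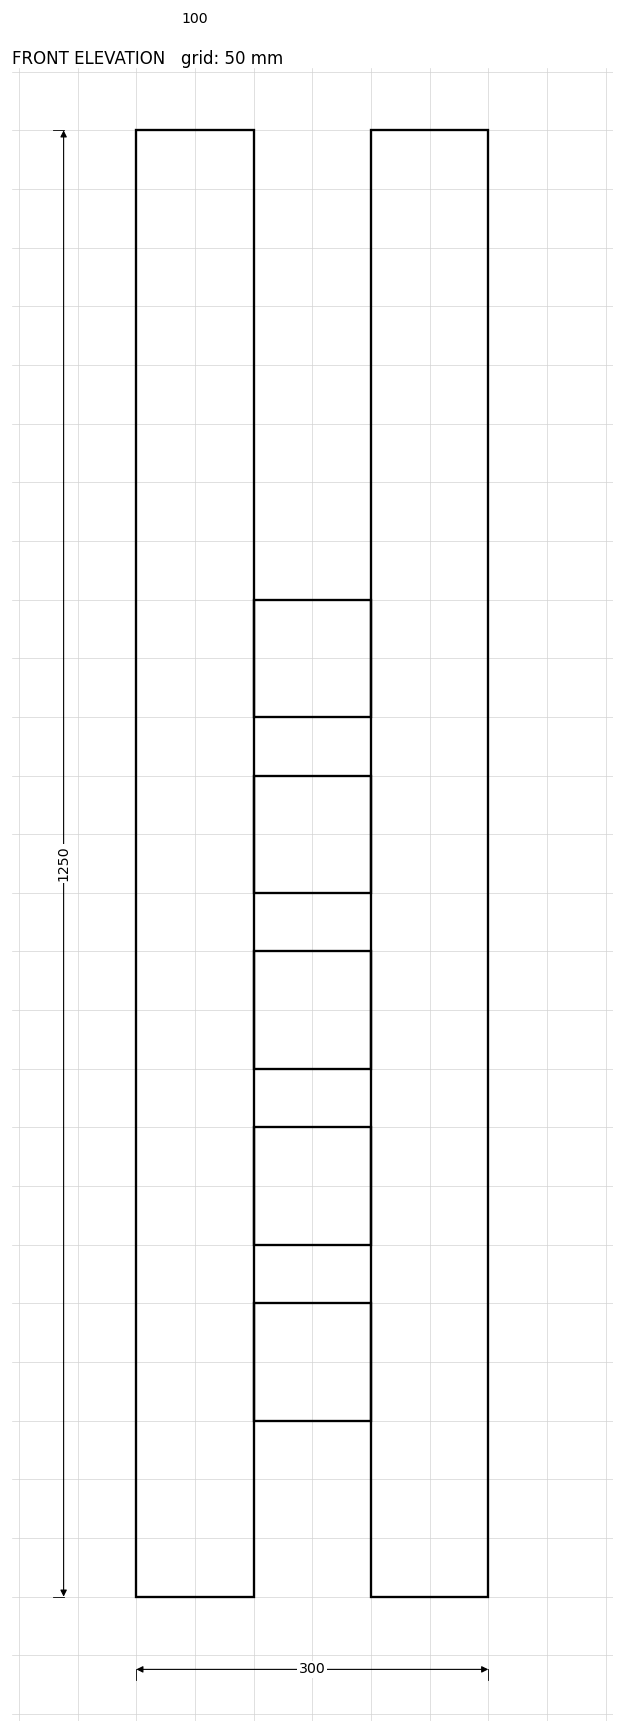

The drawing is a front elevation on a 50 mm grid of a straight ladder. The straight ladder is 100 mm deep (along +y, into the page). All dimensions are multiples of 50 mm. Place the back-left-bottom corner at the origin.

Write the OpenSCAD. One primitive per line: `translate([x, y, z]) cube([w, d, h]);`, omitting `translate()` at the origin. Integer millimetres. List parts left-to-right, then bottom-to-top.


cube([100, 100, 1250]);
translate([100, 0, 150]) cube([100, 100, 100]);
translate([100, 0, 300]) cube([100, 100, 100]);
translate([100, 0, 450]) cube([100, 100, 100]);
translate([100, 0, 600]) cube([100, 100, 100]);
translate([100, 0, 750]) cube([100, 100, 100]);
translate([200, 0, 0]) cube([100, 100, 1250]);


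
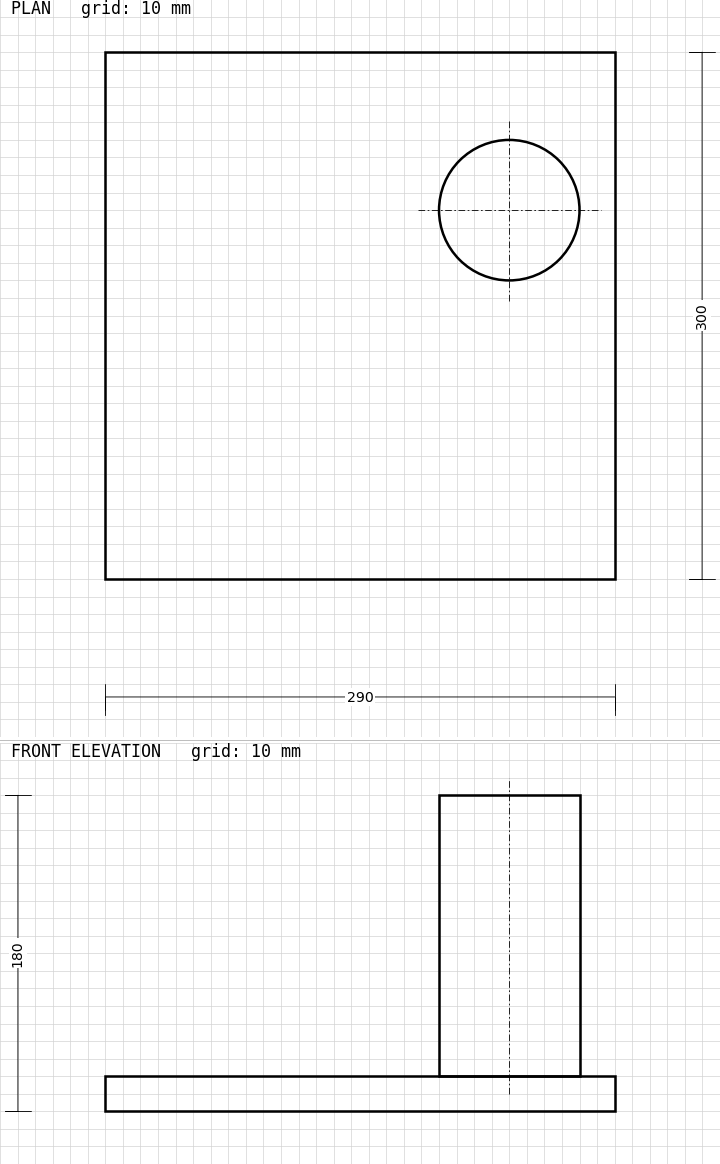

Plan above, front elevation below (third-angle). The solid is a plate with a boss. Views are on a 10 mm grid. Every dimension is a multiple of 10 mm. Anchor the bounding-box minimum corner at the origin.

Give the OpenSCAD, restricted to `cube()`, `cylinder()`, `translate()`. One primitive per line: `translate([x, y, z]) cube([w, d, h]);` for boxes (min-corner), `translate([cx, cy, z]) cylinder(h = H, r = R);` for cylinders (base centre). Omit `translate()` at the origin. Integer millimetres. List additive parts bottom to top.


cube([290, 300, 20]);
translate([230, 210, 20]) cylinder(h = 160, r = 40);


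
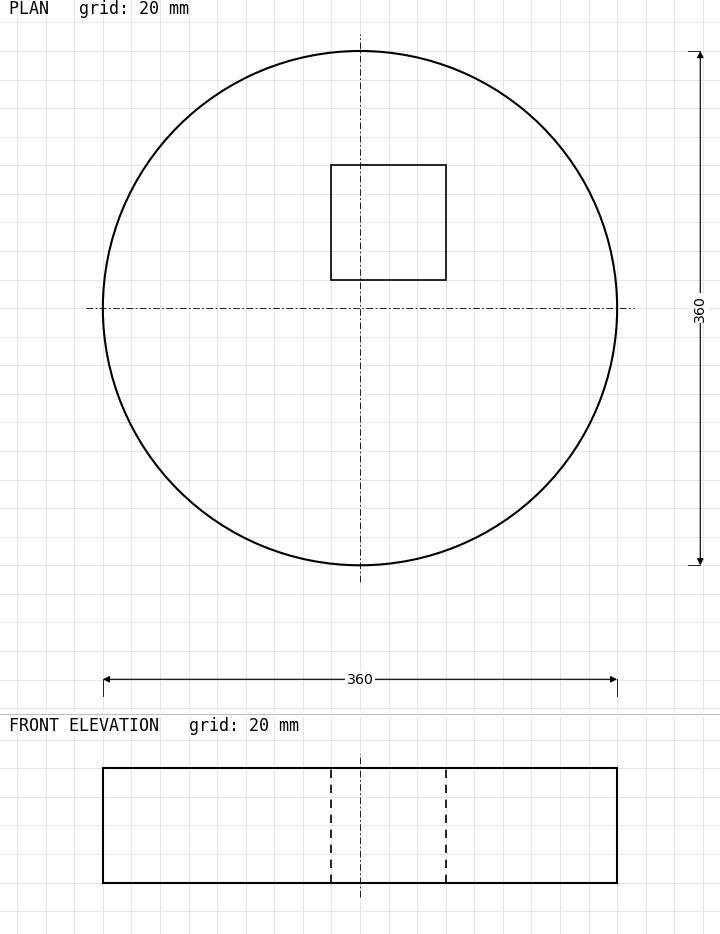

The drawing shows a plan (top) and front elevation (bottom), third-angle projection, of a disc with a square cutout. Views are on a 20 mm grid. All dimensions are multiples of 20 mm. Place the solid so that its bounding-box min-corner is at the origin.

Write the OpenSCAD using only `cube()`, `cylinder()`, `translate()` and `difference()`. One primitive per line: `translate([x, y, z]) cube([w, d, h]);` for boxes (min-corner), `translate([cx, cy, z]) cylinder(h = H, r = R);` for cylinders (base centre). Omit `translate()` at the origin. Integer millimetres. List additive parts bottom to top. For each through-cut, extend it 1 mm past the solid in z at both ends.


difference() {
  translate([180, 180, 0]) cylinder(h = 80, r = 180);
  translate([160, 200, -1]) cube([80, 80, 82]);
}


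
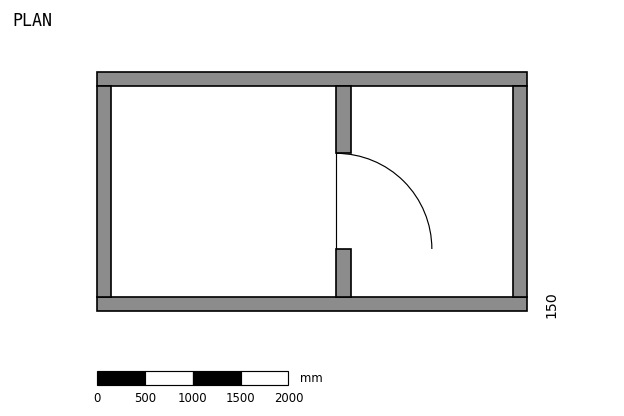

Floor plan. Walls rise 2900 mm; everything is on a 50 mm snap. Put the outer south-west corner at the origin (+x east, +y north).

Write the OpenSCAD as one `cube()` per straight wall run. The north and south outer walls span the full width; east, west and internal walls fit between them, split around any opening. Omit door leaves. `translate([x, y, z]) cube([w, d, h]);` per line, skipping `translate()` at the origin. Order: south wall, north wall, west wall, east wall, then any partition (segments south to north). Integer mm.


cube([4500, 150, 2900]);
translate([0, 2350, 0]) cube([4500, 150, 2900]);
translate([0, 150, 0]) cube([150, 2200, 2900]);
translate([4350, 150, 0]) cube([150, 2200, 2900]);
translate([2500, 150, 0]) cube([150, 500, 2900]);
translate([2500, 1650, 0]) cube([150, 700, 2900]);
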